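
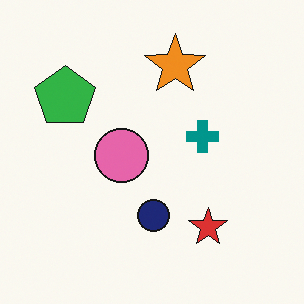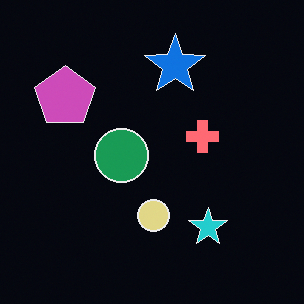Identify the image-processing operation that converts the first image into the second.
The second image is the first color-inverted (negative).

The light background has become dark and every shape's color is its complement — a photographic negative.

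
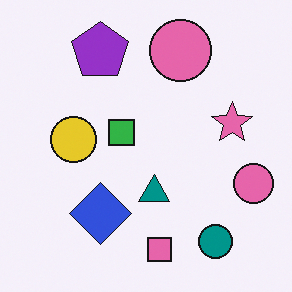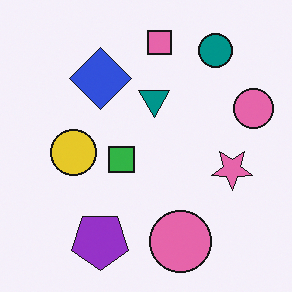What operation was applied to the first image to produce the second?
The transformation is: flipped vertically (top ↔ bottom).

The pink square is in the bottom of the first image and the top of the second — shapes on opposite sides of the horizontal midline have swapped in a mirror flip.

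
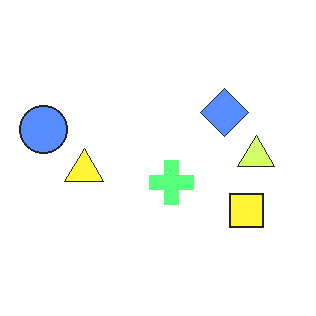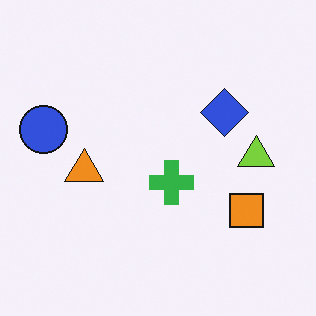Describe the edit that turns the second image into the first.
This is the original image noticeably brightened.

Every pixel — background and shapes alike — is uniformly brightened.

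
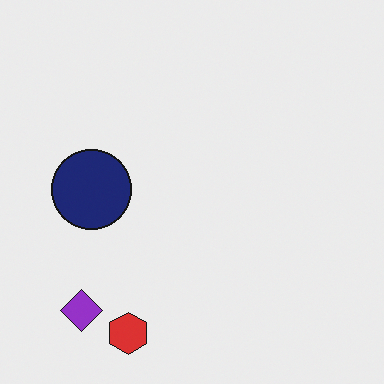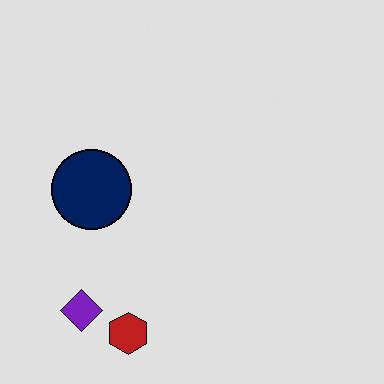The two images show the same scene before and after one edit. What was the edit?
The transformation is: moderately posterized.

Each flat color has snapped to a coarser quantized level — most visibly, the near-white background has dropped to a flat grey.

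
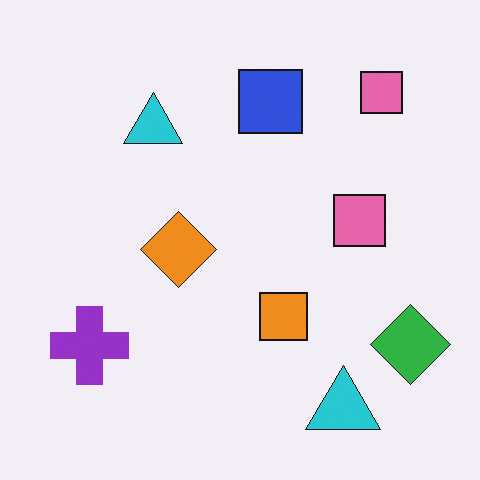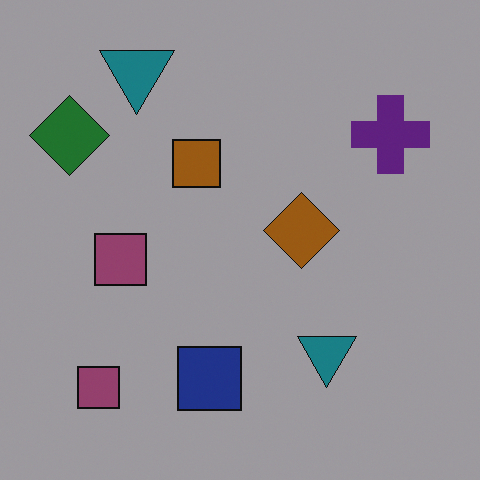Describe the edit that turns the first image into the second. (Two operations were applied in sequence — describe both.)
The transformation is: rotated 180°, then darkened a lot.

The green diamond sits in the bottom-right of the first image and the top-left of the second — consistent with a whole-image 180° rotation. Every pixel — background and shapes alike — is uniformly darkened.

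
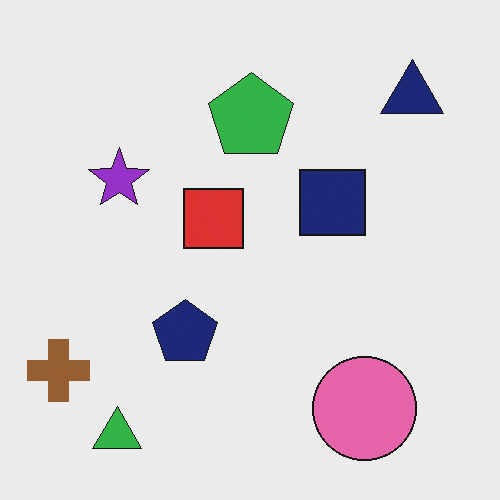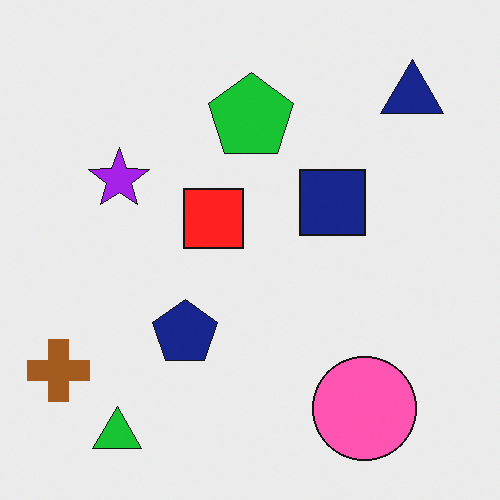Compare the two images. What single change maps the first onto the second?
Slightly oversaturated.

All colors are more vivid — a global saturation change.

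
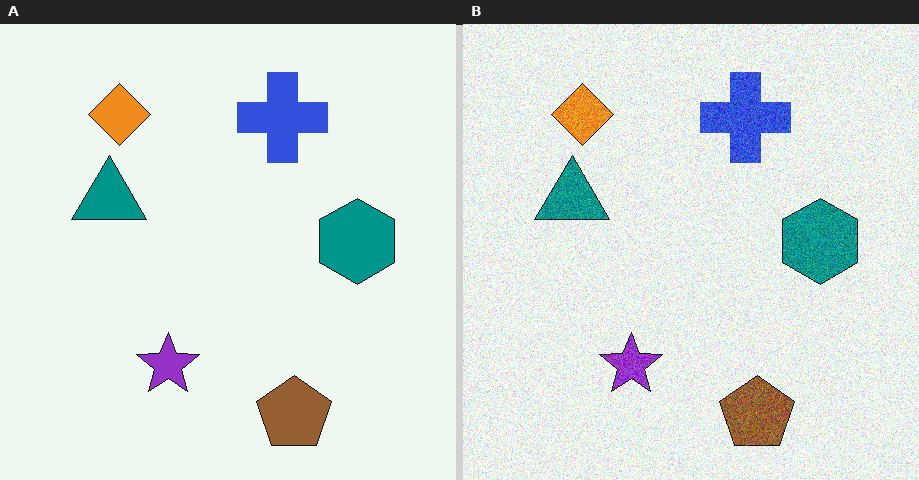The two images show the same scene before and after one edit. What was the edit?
This is the original image degraded with visible gaussian noise.

Random speckle covers the whole image, including the flat background.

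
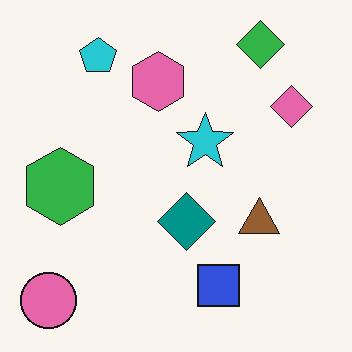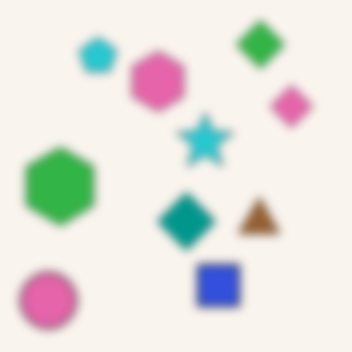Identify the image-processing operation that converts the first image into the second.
Noticeably gaussian-blurred.

Shape edges and outlines are uniformly softened across the whole image.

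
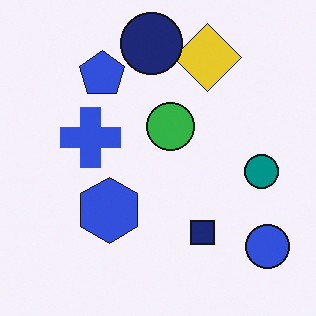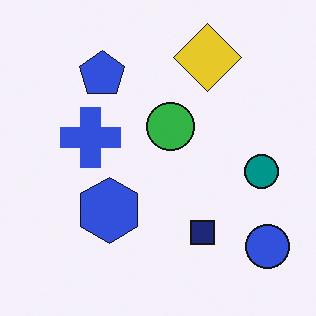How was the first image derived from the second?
The image was overlaid with an additional navy circle.

A navy circle appears in the first image that is absent from the second.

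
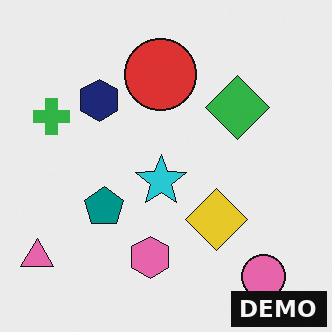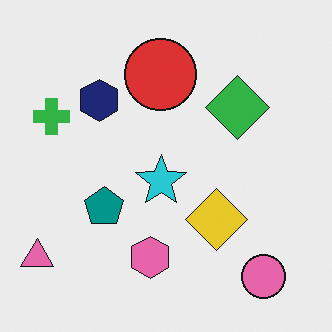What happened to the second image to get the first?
This is the original image watermarked with the text "DEMO" in the lower-right corner.

A dark label reading "DEMO" appears in the lower-right corner.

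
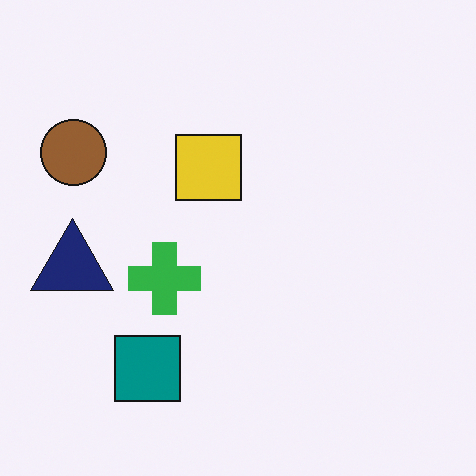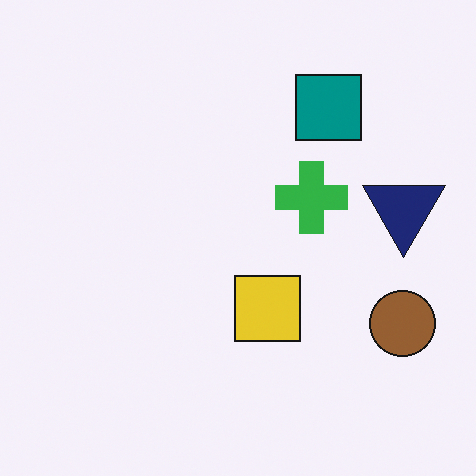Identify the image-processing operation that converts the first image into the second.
This is the original image rotated 180°.

The brown circle sits in the top-left of the first image and the bottom-right of the second — consistent with a whole-image 180° rotation.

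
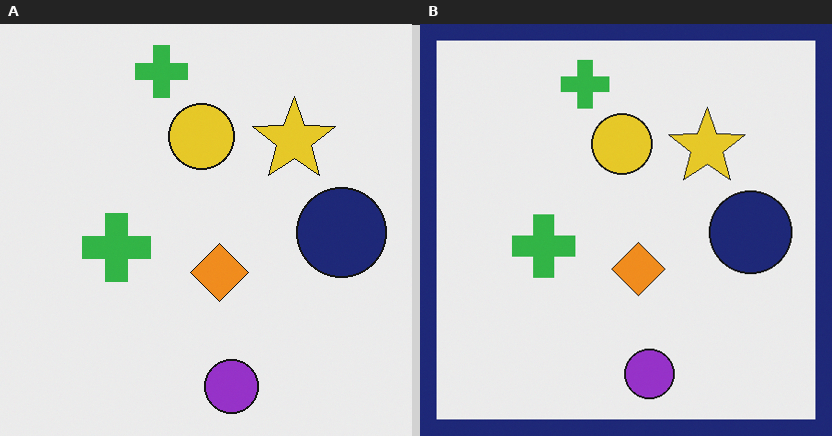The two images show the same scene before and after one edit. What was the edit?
It was framed with a navy border.

A solid navy frame runs around the edge of the right (B) image, with the content slightly shrunk inside it.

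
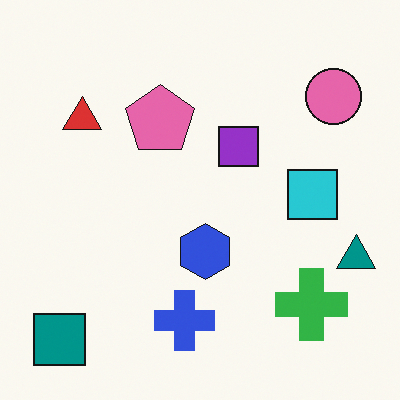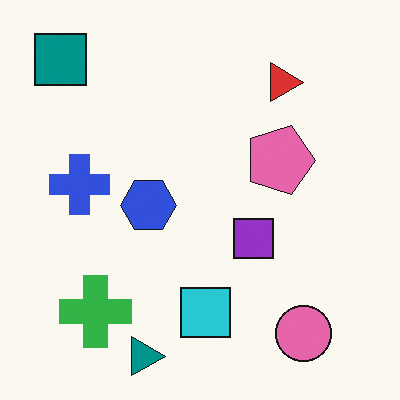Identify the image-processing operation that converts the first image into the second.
This is the original image rotated 90° clockwise.

The teal square sits in the bottom-left of the first image and the top-left of the second — consistent with a whole-image 90° clockwise rotation.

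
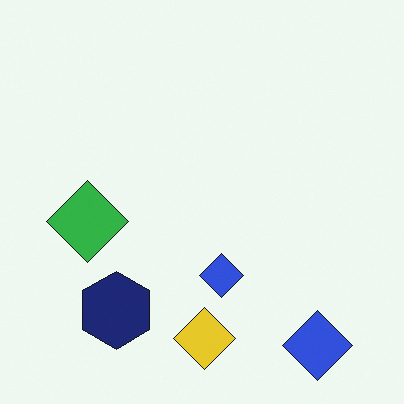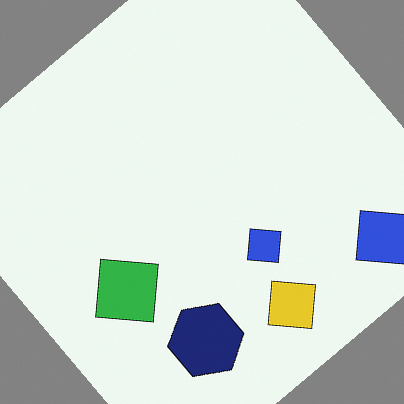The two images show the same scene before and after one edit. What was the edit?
The second image is the first rotated counter-clockwise by a large amount — several tens of degrees.

Every shape is tilted by the same angle and the image corners show triangular fill wedges — a whole-image rotation by a non-right angle.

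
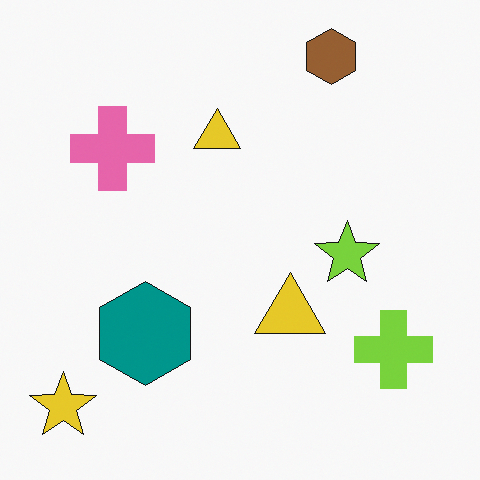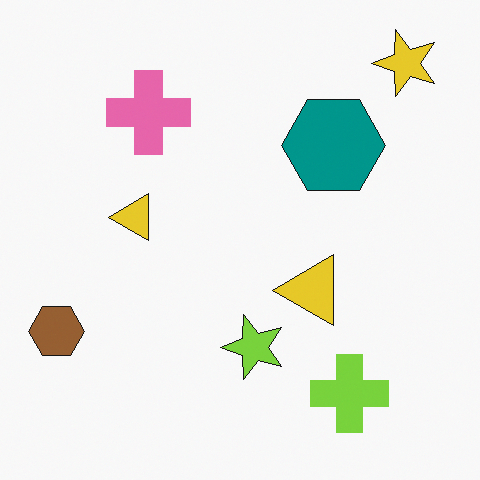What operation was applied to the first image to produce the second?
The transformation is: transposed (reflected across the top-left ↔ bottom-right diagonal).

Shapes have swapped their row and column positions — what was in the top-right is now in the bottom-left — a diagonal reflection.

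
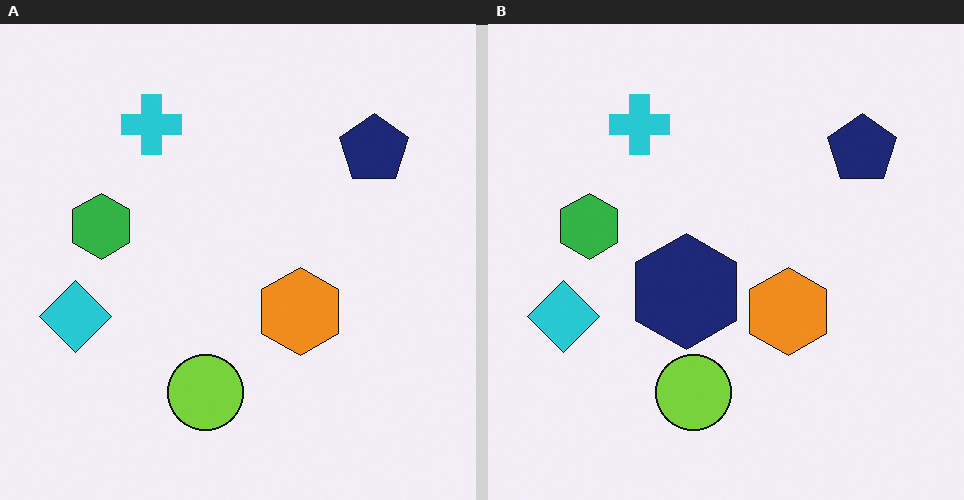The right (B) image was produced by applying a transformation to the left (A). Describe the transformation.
It was overlaid with an additional navy hexagon.

A navy hexagon appears in the right (B) image that is absent from the left (A).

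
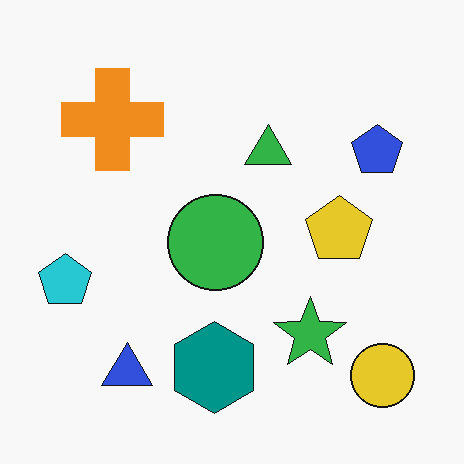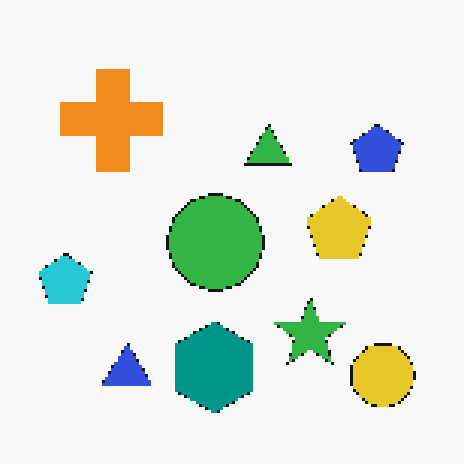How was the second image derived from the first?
It was lightly pixelated (a mild mosaic effect).

Shapes are reduced to large square blocks; fine edges and outlines are lost — a downscale-then-upscale (mosaic) effect.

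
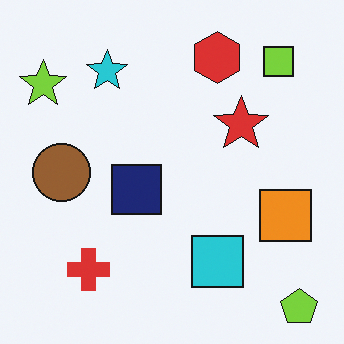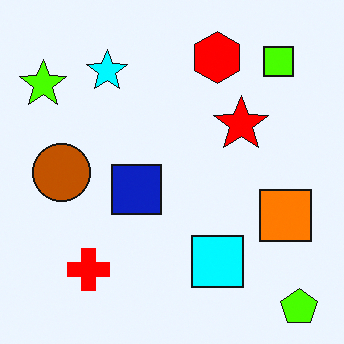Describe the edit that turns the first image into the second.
It was made much more vivid (saturation change).

All colors are more vivid — a global saturation change.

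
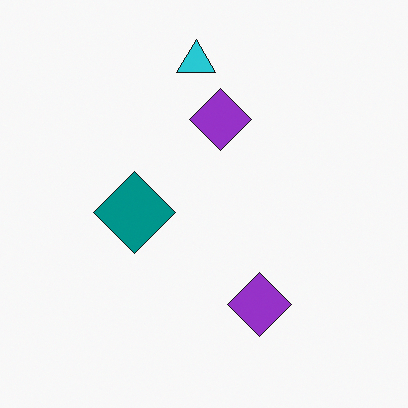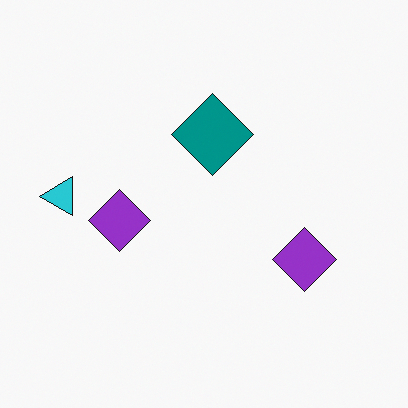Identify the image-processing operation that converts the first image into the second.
The image was transposed (reflected across the top-left ↔ bottom-right diagonal).

Shapes have swapped their row and column positions — what was in the top-right is now in the bottom-left — a diagonal reflection.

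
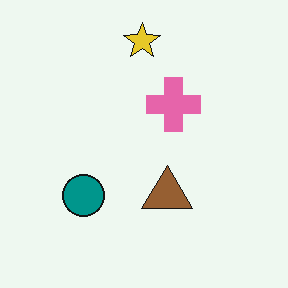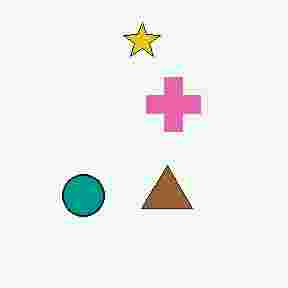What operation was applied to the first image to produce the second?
Degraded with heavy JPEG compression.

Blocky 8×8 compression artifacts appear around shape edges and the flat background shows ringing — characteristic JPEG degradation.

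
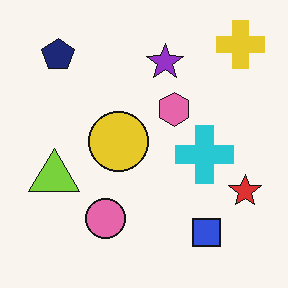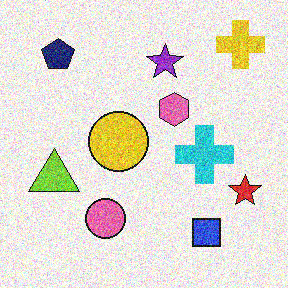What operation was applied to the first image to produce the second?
The image was degraded with a thick layer of grain.

Random speckle covers the whole image, including the flat background.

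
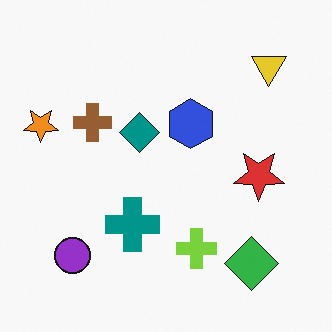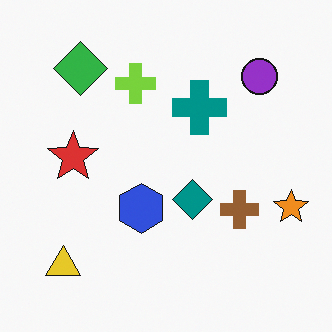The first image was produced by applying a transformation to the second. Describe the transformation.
The transformation is: rotated 180°.

The yellow triangle sits in the bottom-left of the second image and the top-right of the first — consistent with a whole-image 180° rotation.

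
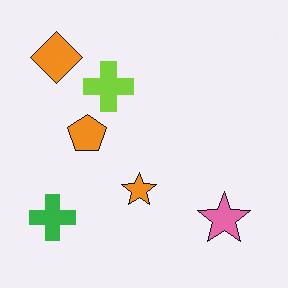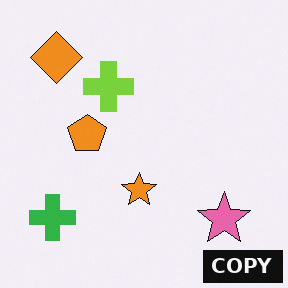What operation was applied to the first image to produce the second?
Watermarked with the text "COPY" in the lower-right corner.

A dark label reading "COPY" appears in the lower-right corner.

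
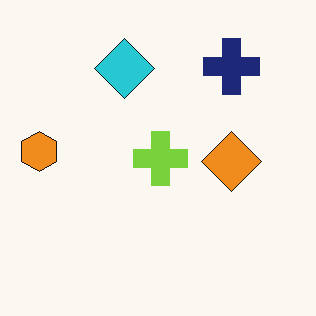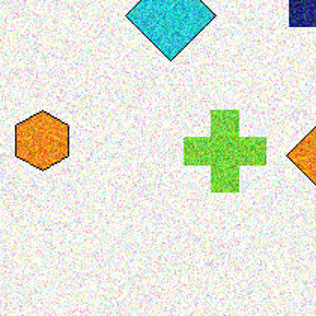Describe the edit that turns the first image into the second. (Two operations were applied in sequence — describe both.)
This is the original image degraded with heavy additive noise, then cropped to a modestly smaller region and rescaled.

Random speckle covers the whole image, including the flat background. The visible shapes are larger and the field of view is narrower; shapes near the original edges may be partly or wholly outside the frame — a crop-and-rescale.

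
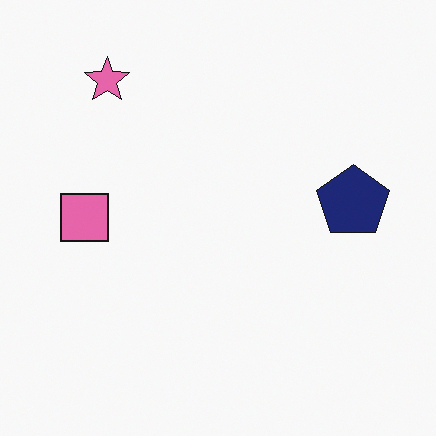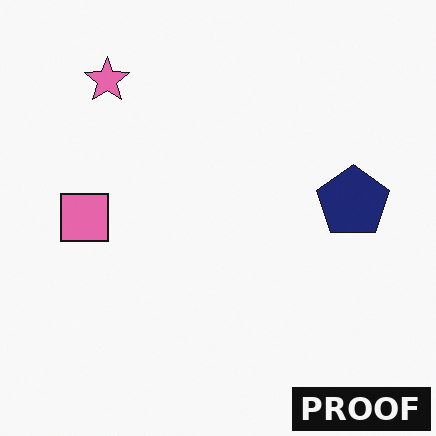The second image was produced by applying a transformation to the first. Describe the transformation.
The transformation is: watermarked with the text "PROOF" in the lower-right corner.

A dark label reading "PROOF" appears in the lower-right corner.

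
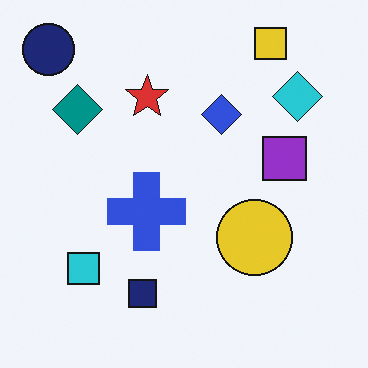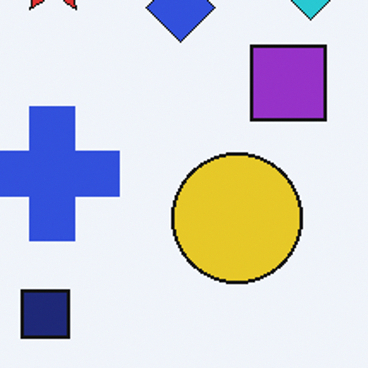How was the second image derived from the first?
The second image is the first cropped tightly and scaled back up.

The visible shapes are larger and the field of view is narrower; shapes near the original edges may be partly or wholly outside the frame — a crop-and-rescale.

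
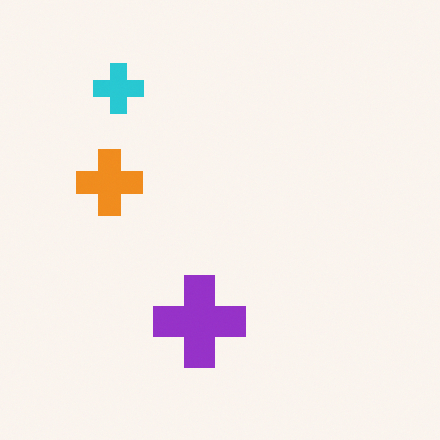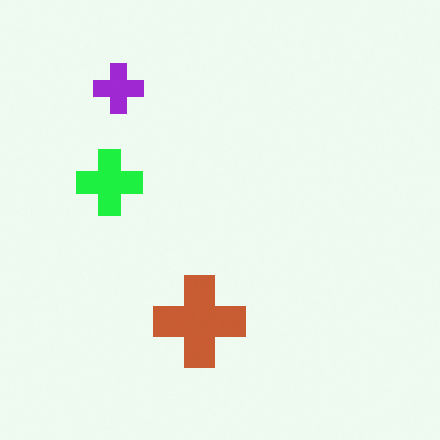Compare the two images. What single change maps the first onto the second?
The image was hue-shifted noticeably.

Every shape's color has rotated by the same amount around the hue wheel — a uniform hue shift.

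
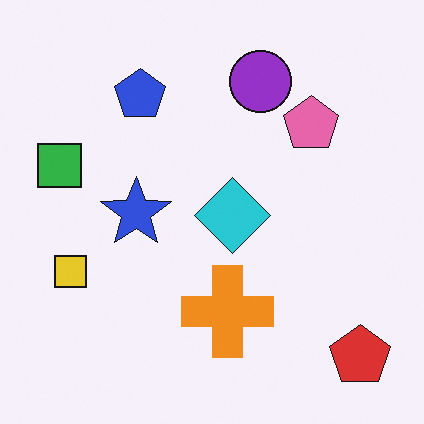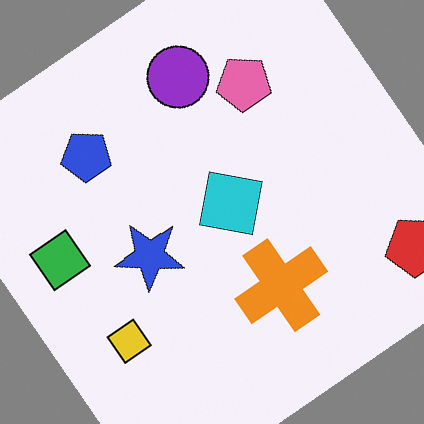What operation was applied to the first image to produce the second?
It was rotated counter-clockwise by a large amount — several tens of degrees.

Every shape is tilted by the same angle and the image corners show triangular fill wedges — a whole-image rotation by a non-right angle.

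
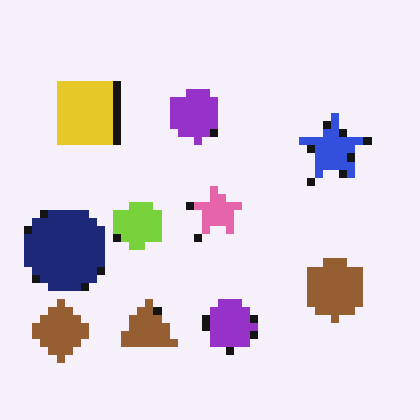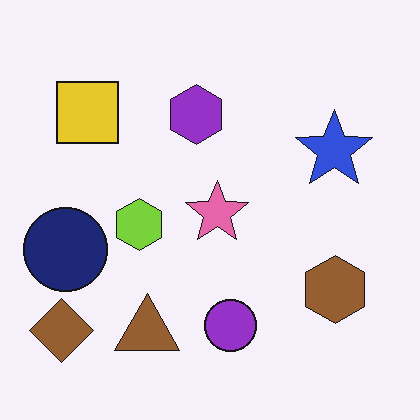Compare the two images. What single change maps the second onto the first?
This is the original image moderately pixelated.

Shapes are reduced to large square blocks; fine edges and outlines are lost — a downscale-then-upscale (mosaic) effect.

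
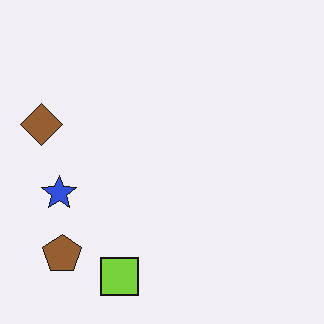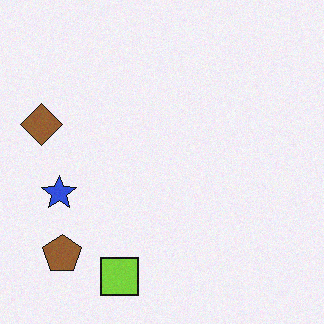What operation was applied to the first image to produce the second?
This is the original image degraded with a light layer of grain.

Random speckle covers the whole image, including the flat background.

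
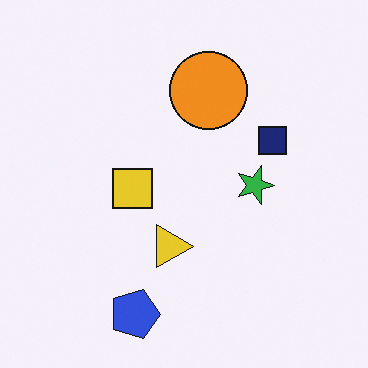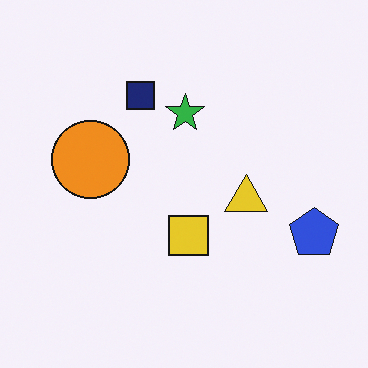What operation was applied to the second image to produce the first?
The image was rotated 90° clockwise.

The blue pentagon sits in the right of the second image and the bottom of the first — consistent with a whole-image 90° clockwise rotation.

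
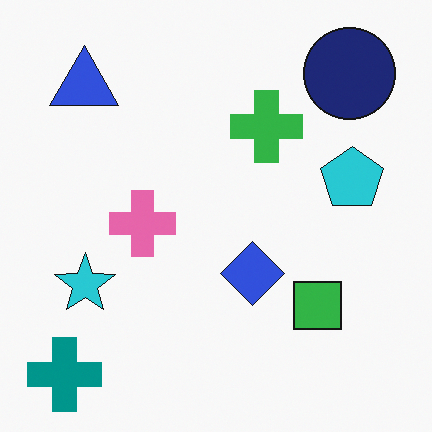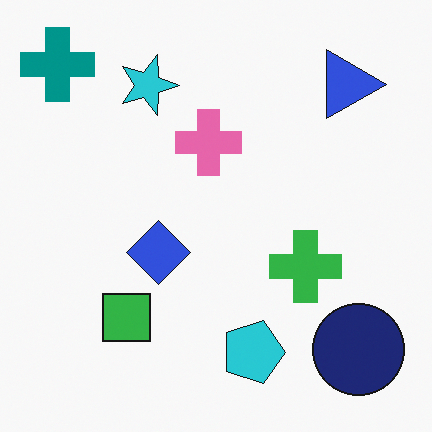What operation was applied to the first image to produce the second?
Rotated 90° clockwise.

The teal cross sits in the bottom-left of the first image and the top-left of the second — consistent with a whole-image 90° clockwise rotation.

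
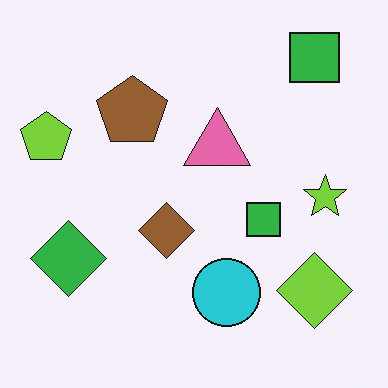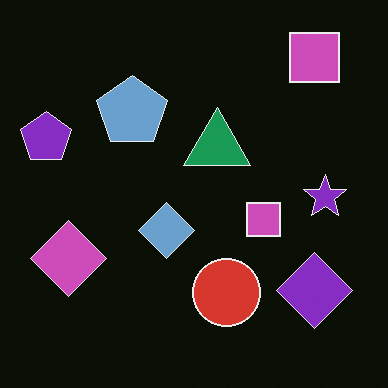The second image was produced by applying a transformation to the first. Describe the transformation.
The second image is the first color-inverted (negative).

The light background has become dark and every shape's color is its complement — a photographic negative.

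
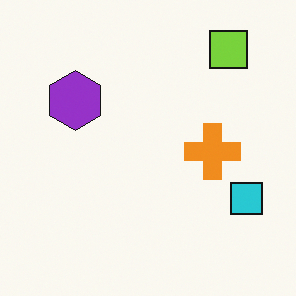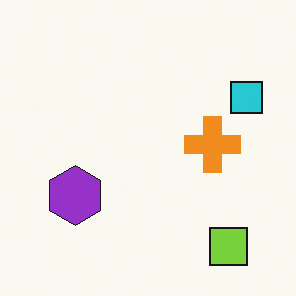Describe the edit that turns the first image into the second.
Flipped vertically (top ↔ bottom).

The lime square is in the top-right of the first image and the bottom-right of the second — shapes on opposite sides of the horizontal midline have swapped in a mirror flip.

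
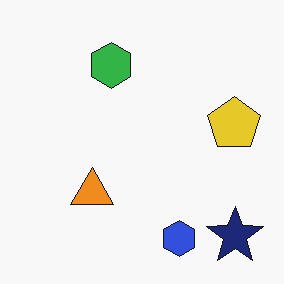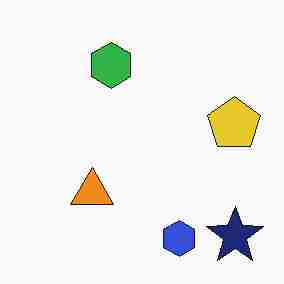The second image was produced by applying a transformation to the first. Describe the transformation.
Degraded with heavy JPEG compression.

Blocky 8×8 compression artifacts appear around shape edges and the flat background shows ringing — characteristic JPEG degradation.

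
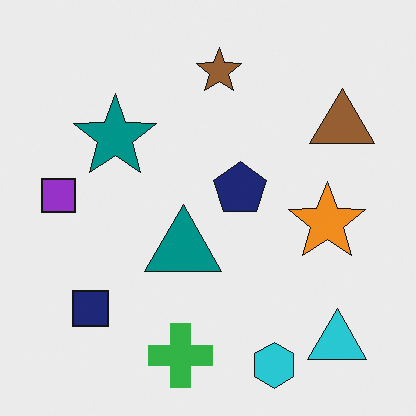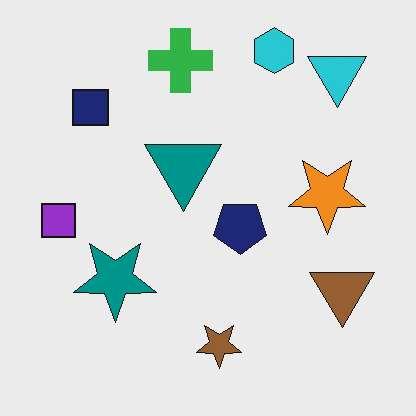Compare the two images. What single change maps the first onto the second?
This is the original image flipped vertically (top ↔ bottom).

The cyan hexagon is in the bottom of the first image and the top of the second — shapes on opposite sides of the horizontal midline have swapped in a mirror flip.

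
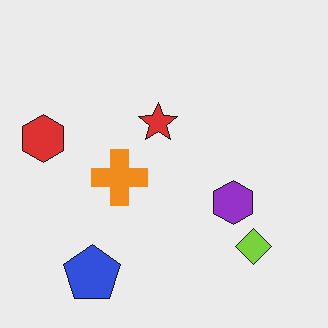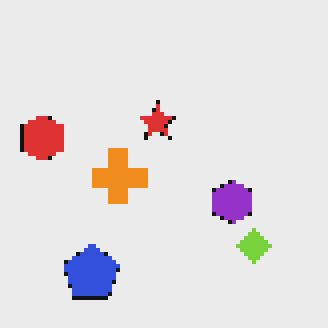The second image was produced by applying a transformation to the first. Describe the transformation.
The transformation is: lightly pixelated (a mild mosaic effect).

Shapes are reduced to large square blocks; fine edges and outlines are lost — a downscale-then-upscale (mosaic) effect.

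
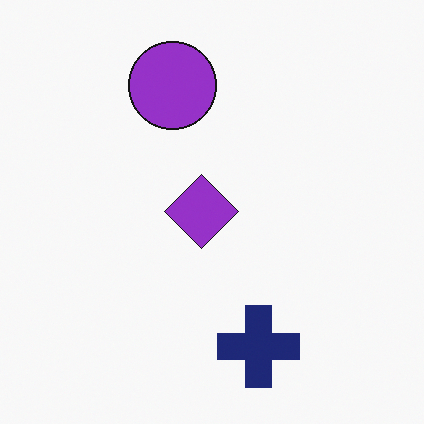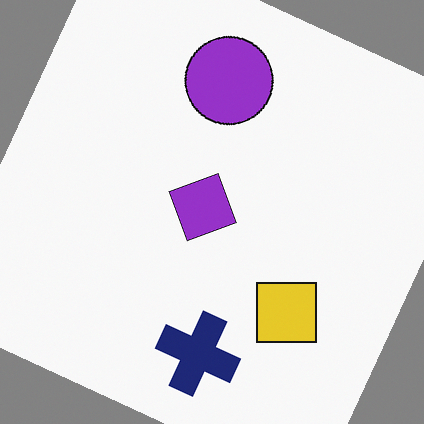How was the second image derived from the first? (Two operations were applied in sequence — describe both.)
The image was rotated clockwise by a moderate amount, then overlaid with an additional yellow square.

Every shape is tilted by the same angle and the image corners show triangular fill wedges — a whole-image rotation by a non-right angle. A yellow square appears in the second image that is absent from the first.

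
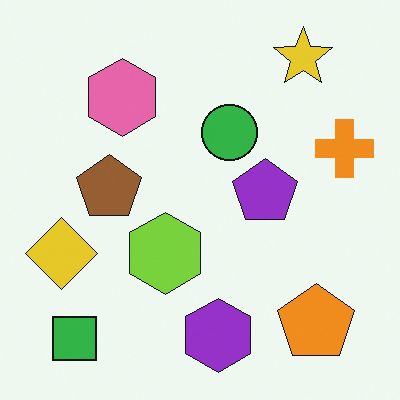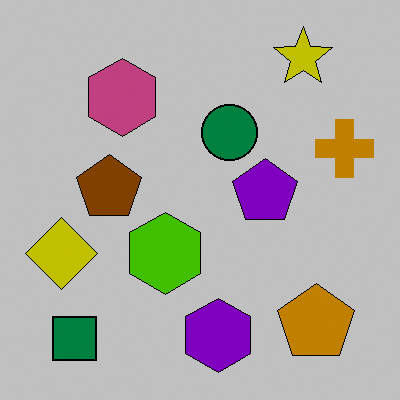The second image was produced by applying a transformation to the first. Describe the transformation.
The transformation is: heavily posterized to just a handful of flat colors.

Each flat color has snapped to a coarser quantized level — most visibly, the near-white background has dropped to a flat grey.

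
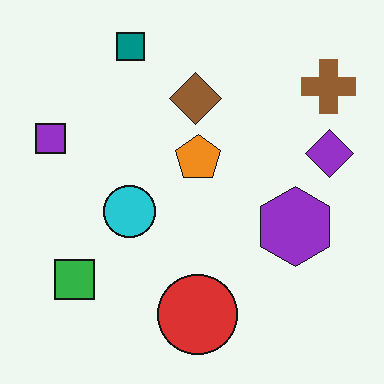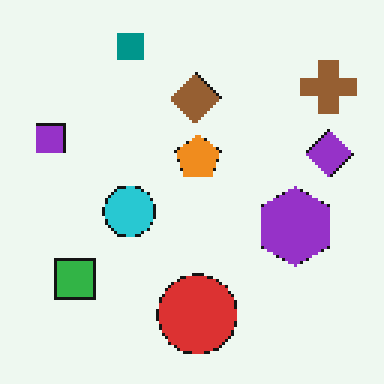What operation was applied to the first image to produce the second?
The image was mildly pixelated.

Shapes are reduced to large square blocks; fine edges and outlines are lost — a downscale-then-upscale (mosaic) effect.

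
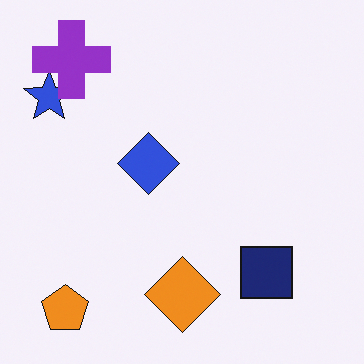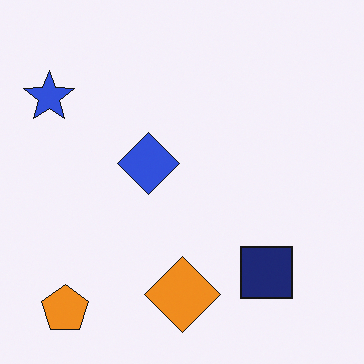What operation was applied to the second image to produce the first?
The first image is the second overlaid with an additional purple cross.

A purple cross appears in the first image that is absent from the second.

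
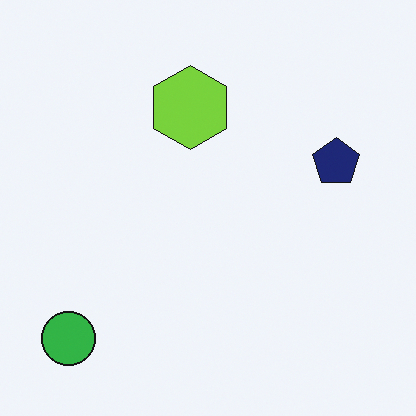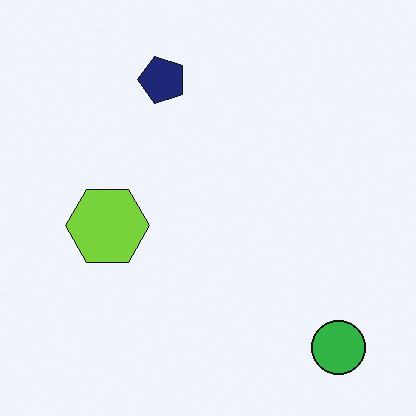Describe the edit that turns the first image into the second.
Rotated 90° counter-clockwise.

The green circle sits in the bottom-left of the first image and the bottom-right of the second — consistent with a whole-image 90° counter-clockwise rotation.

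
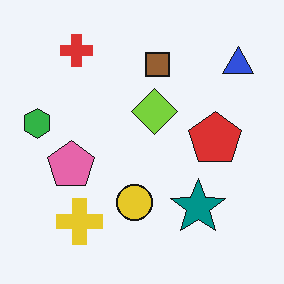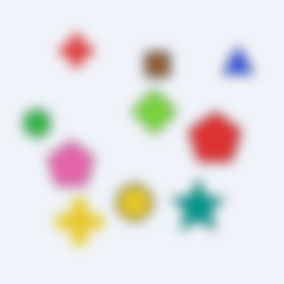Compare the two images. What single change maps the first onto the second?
This is the original image heavily blurred.

Shape edges and outlines are uniformly softened across the whole image.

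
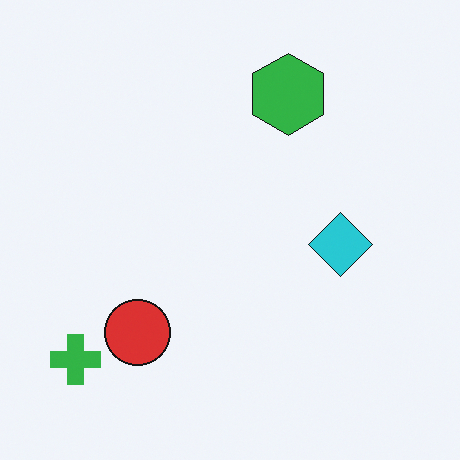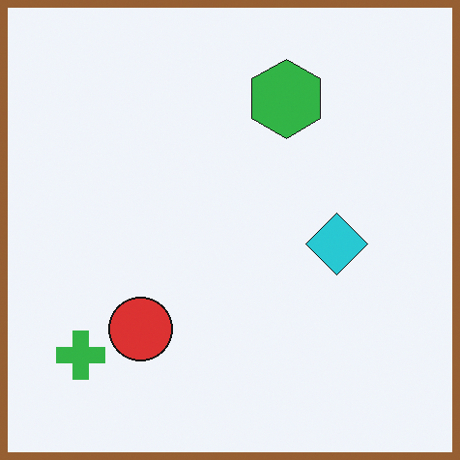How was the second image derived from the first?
It was framed with a brown border.

A solid brown frame runs around the edge of the second image, with the content slightly shrunk inside it.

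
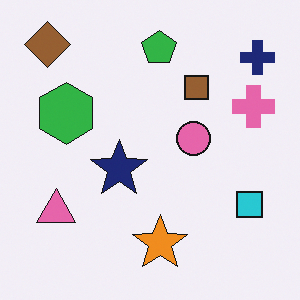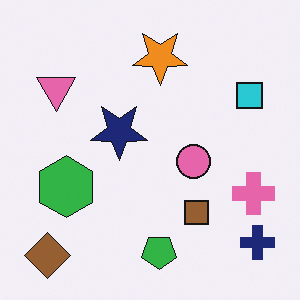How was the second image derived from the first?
It was flipped vertically (top ↔ bottom).

The brown diamond is in the top-left of the first image and the bottom-left of the second — shapes on opposite sides of the horizontal midline have swapped in a mirror flip.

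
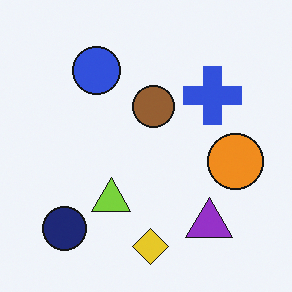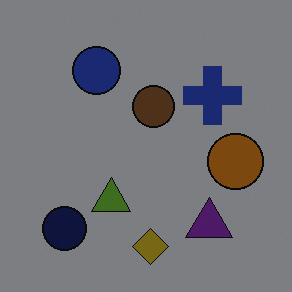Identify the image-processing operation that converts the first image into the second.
The second image is the first darkened a lot.

Every pixel — background and shapes alike — is uniformly darkened.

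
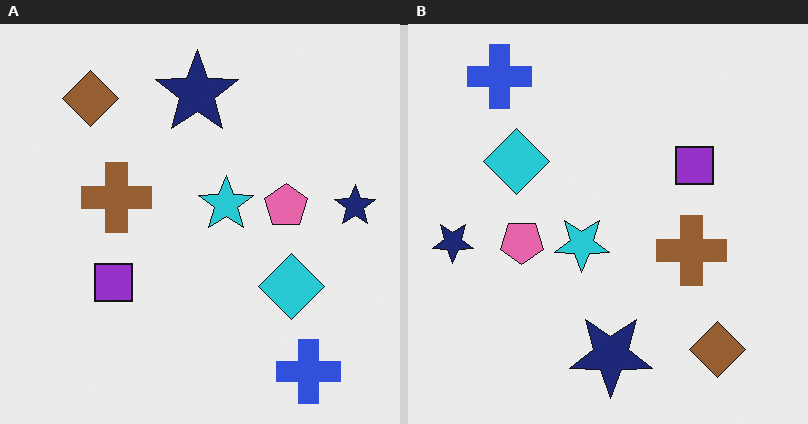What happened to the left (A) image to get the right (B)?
The transformation is: rotated 180°.

The blue cross sits in the bottom-right of the left (A) image and the top-left of the right (B) — consistent with a whole-image 180° rotation.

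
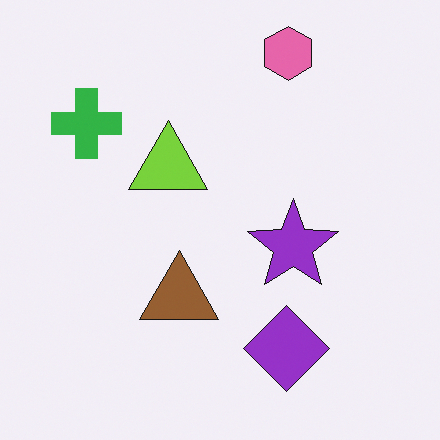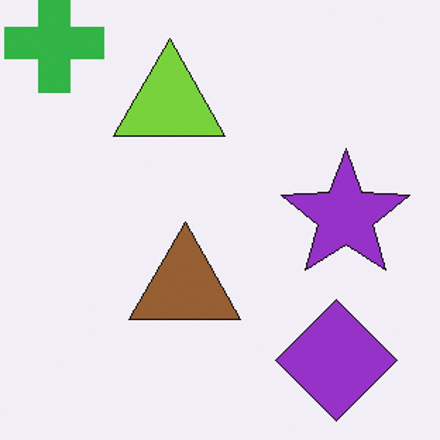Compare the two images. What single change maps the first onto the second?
The image was cropped to a modestly smaller region and rescaled.

The visible shapes are larger and the field of view is narrower; shapes near the original edges may be partly or wholly outside the frame — a crop-and-rescale.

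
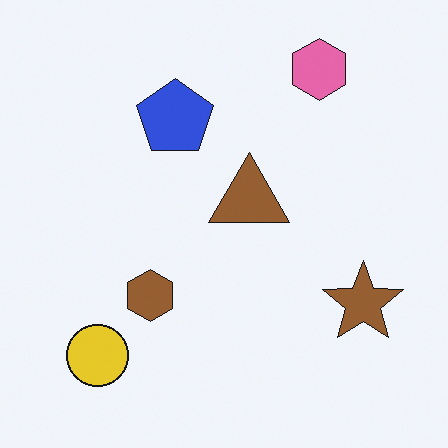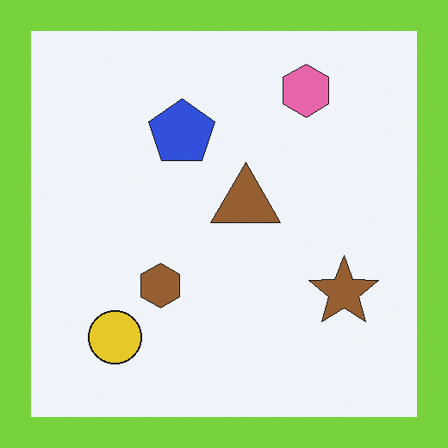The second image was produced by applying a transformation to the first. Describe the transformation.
This is the original image framed with a lime border.

A solid lime frame runs around the edge of the second image, with the content slightly shrunk inside it.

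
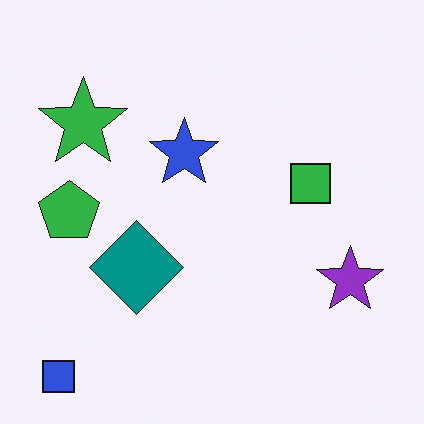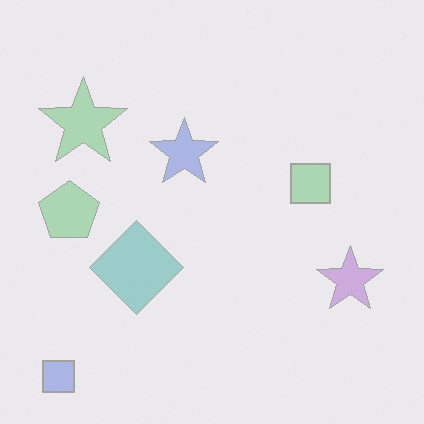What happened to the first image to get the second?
This is the original image washed out (contrast reduced).

Tones are pushed toward mid-grey across the whole image — a global contrast change.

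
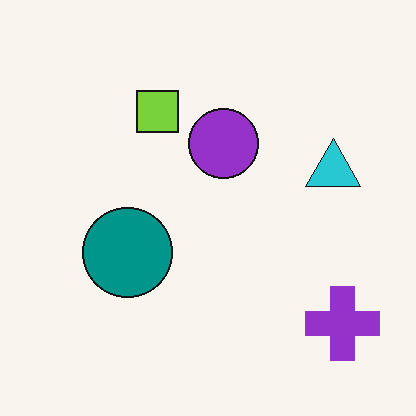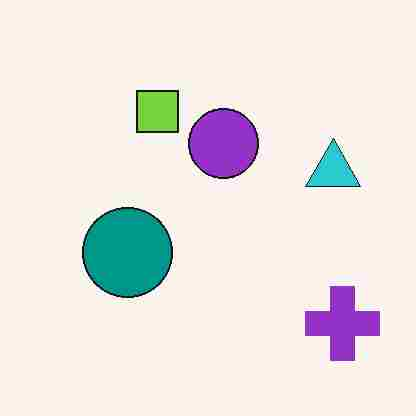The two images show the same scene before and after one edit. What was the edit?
The image was heavily JPEG-compressed with obvious blocking artifacts.

Blocky 8×8 compression artifacts appear around shape edges and the flat background shows ringing — characteristic JPEG degradation.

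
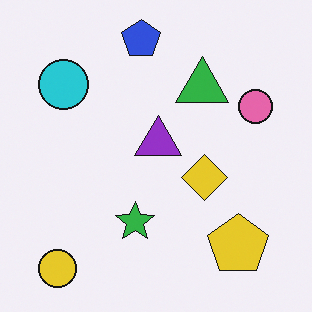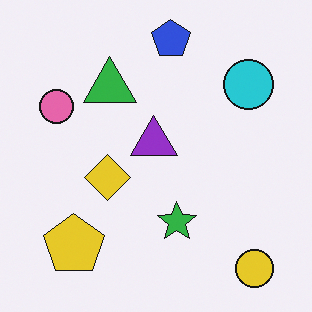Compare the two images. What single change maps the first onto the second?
It was flipped horizontally (left ↔ right).

The pink circle is in the right of the first image and the left of the second — shapes on opposite sides of the vertical midline have swapped in a mirror flip.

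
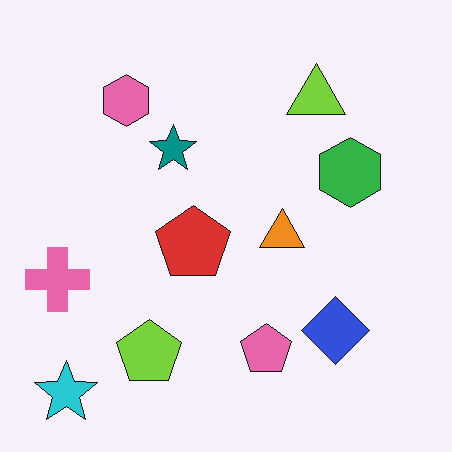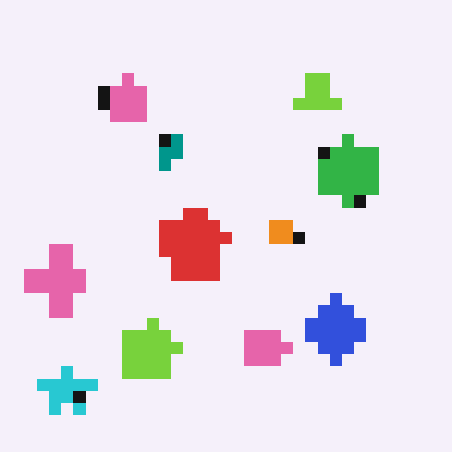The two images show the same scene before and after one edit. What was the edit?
The transformation is: coarsely pixelated.

Shapes are reduced to large square blocks; fine edges and outlines are lost — a downscale-then-upscale (mosaic) effect.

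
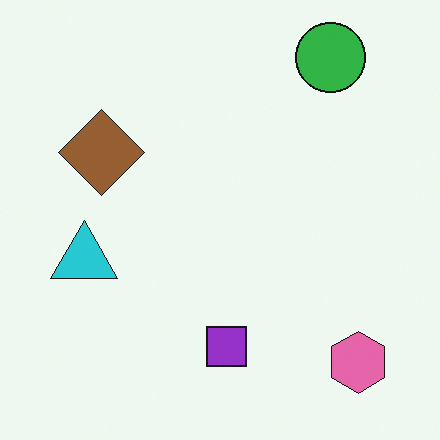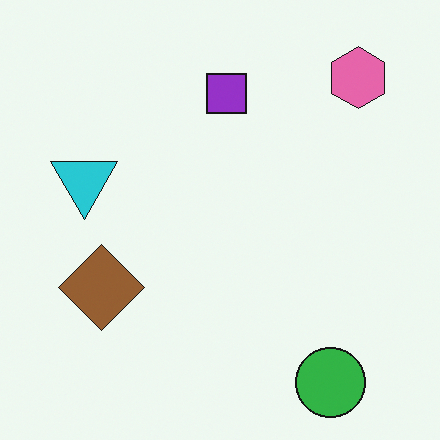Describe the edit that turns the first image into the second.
The image was flipped vertically (top ↔ bottom).

The green circle is in the top-right of the first image and the bottom-right of the second — shapes on opposite sides of the horizontal midline have swapped in a mirror flip.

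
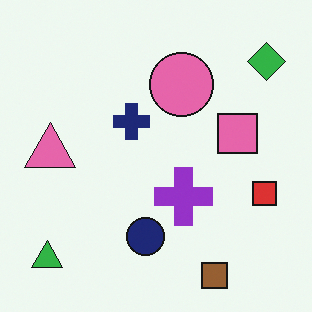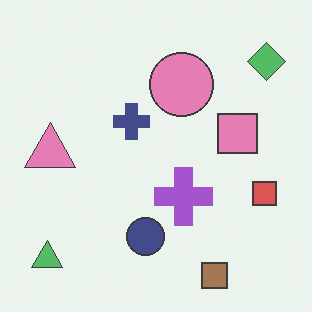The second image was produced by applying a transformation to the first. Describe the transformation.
Given slightly reduced contrast.

Tones are pushed toward mid-grey across the whole image — a global contrast change.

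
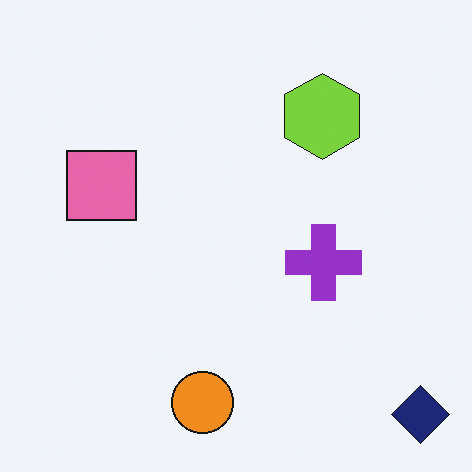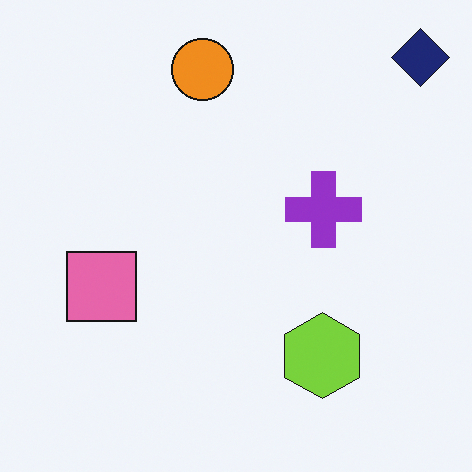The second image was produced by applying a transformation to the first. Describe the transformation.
The transformation is: flipped vertically (top ↔ bottom).

The navy diamond is in the bottom-right of the first image and the top-right of the second — shapes on opposite sides of the horizontal midline have swapped in a mirror flip.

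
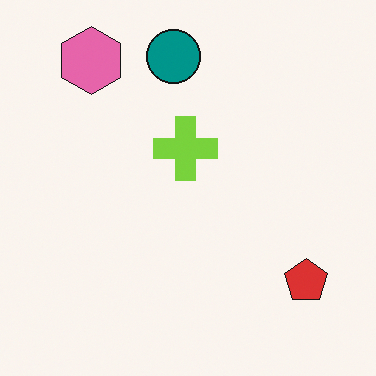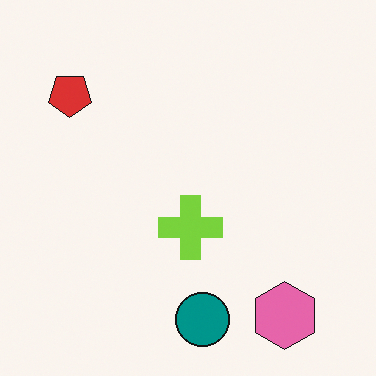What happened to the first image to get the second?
The image was rotated 180°.

The pink hexagon sits in the top-left of the first image and the bottom-right of the second — consistent with a whole-image 180° rotation.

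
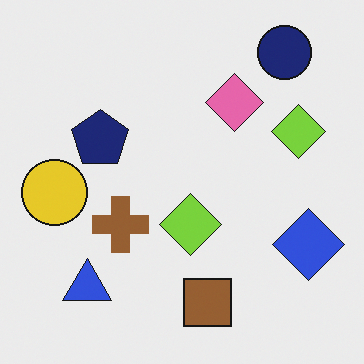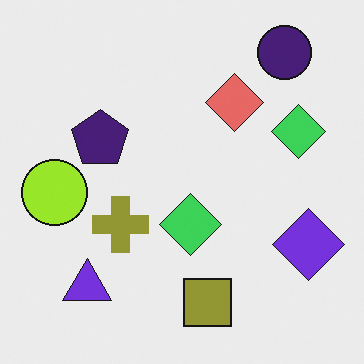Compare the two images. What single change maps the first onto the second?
Hue-shifted slightly.

Every shape's color has rotated by the same amount around the hue wheel — a uniform hue shift.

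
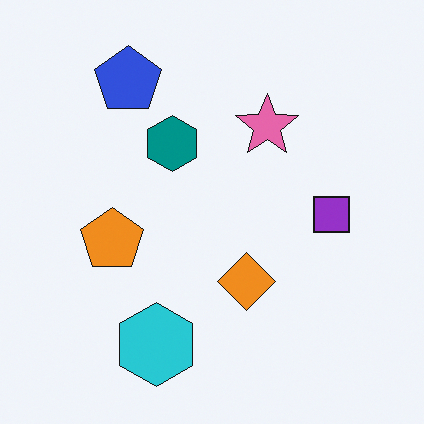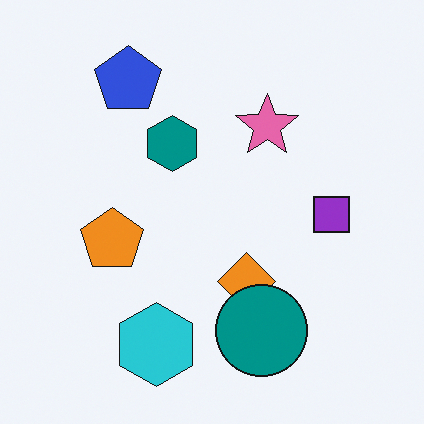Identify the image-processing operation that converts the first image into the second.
The transformation is: overlaid with an additional teal circle.

A teal circle appears in the second image that is absent from the first.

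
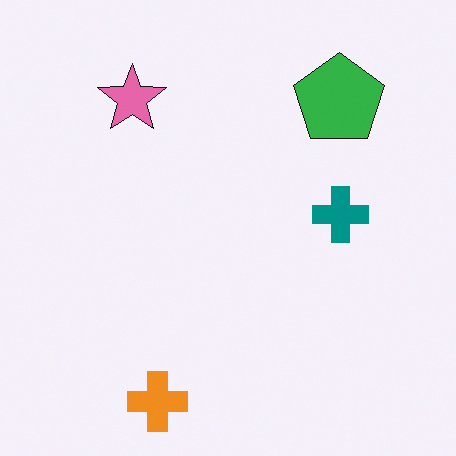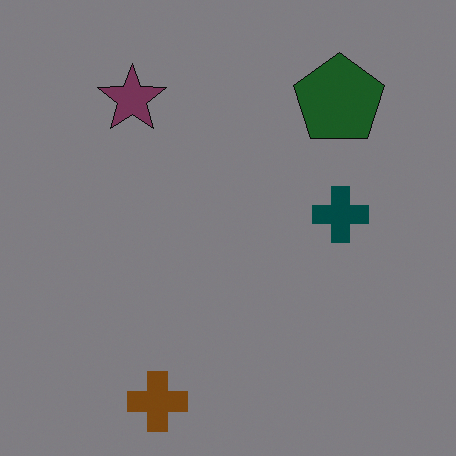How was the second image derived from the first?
The image was darkened a lot.

Every pixel — background and shapes alike — is uniformly darkened.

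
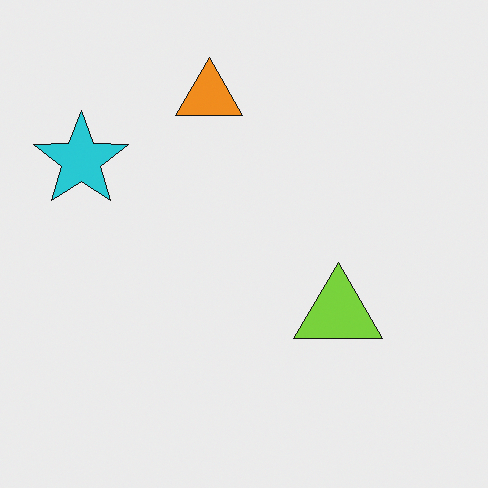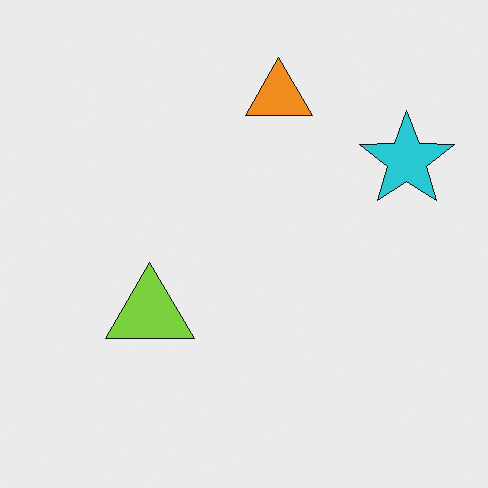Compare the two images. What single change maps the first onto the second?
Flipped horizontally (left ↔ right).

The cyan star is in the top-left of the first image and the top-right of the second — shapes on opposite sides of the vertical midline have swapped in a mirror flip.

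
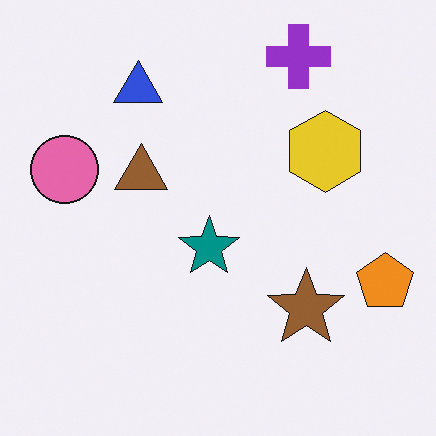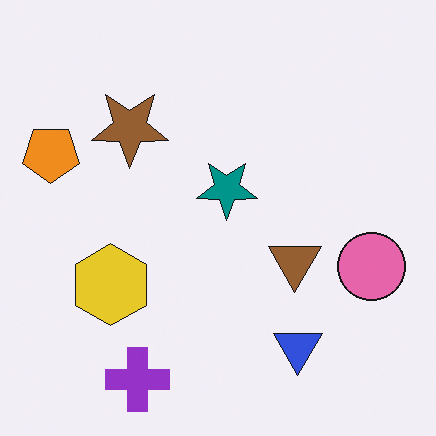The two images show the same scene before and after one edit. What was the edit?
It was rotated 180°.

The purple cross sits in the top-right of the first image and the bottom-left of the second — consistent with a whole-image 180° rotation.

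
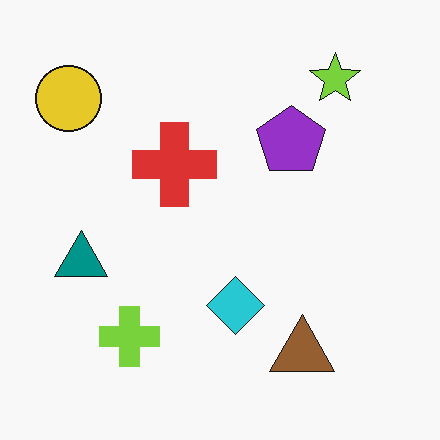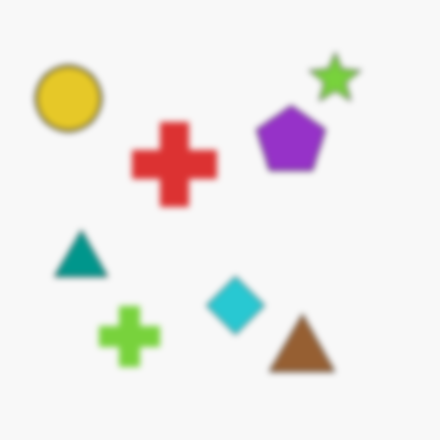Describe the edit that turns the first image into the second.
This is the original image noticeably gaussian-blurred.

Shape edges and outlines are uniformly softened across the whole image.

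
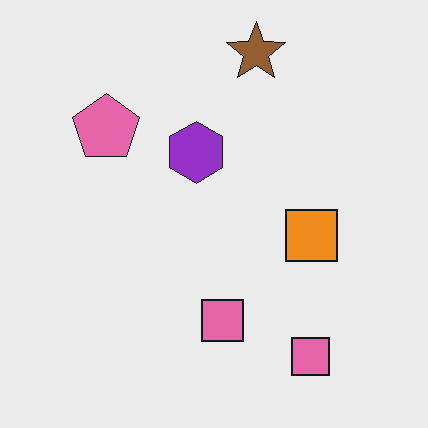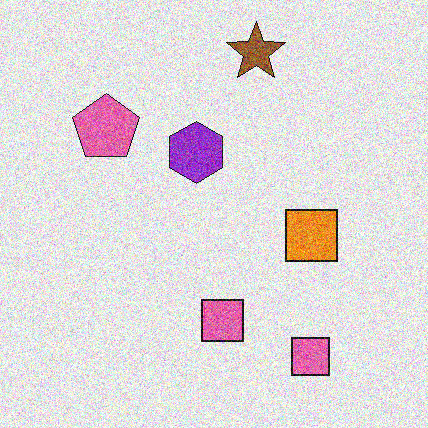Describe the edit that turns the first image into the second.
The transformation is: degraded with a thick layer of grain.

Random speckle covers the whole image, including the flat background.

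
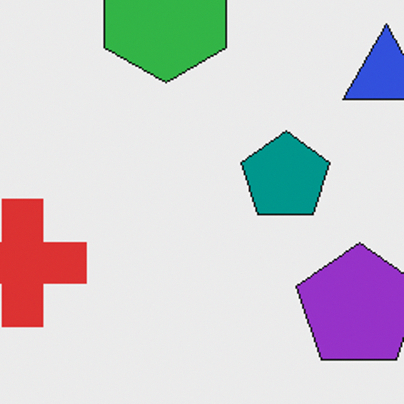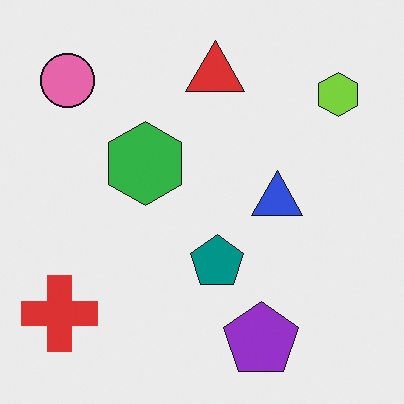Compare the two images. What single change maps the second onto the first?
The first image is the second cropped to a noticeably smaller region and rescaled.

The visible shapes are larger and the field of view is narrower; shapes near the original edges may be partly or wholly outside the frame — a crop-and-rescale.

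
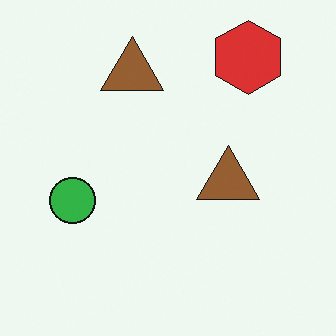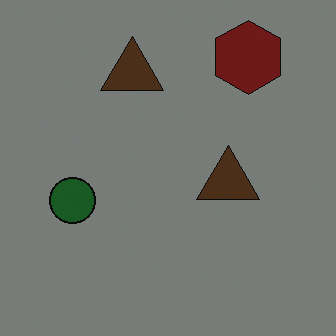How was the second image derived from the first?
The second image is the first darkened a lot.

Every pixel — background and shapes alike — is uniformly darkened.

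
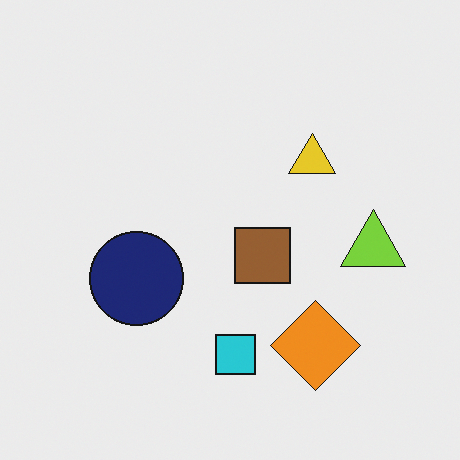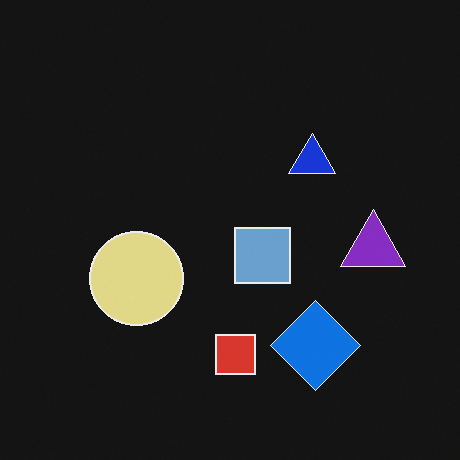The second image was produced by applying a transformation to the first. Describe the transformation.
This is the original image color-inverted (negative).

The light background has become dark and every shape's color is its complement — a photographic negative.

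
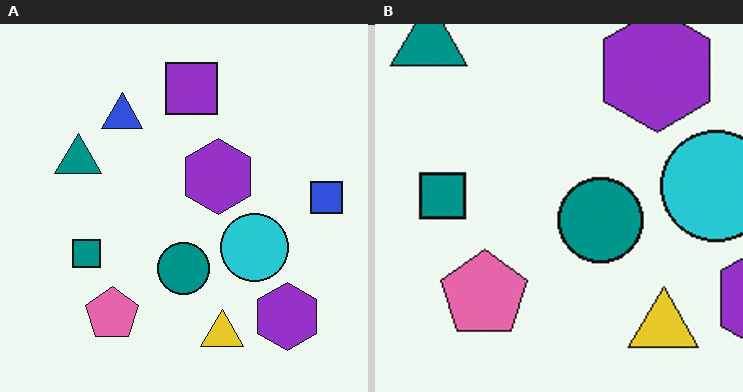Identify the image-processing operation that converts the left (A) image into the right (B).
It was cropped to a noticeably smaller region and rescaled.

The visible shapes are larger and the field of view is narrower; shapes near the original edges may be partly or wholly outside the frame — a crop-and-rescale.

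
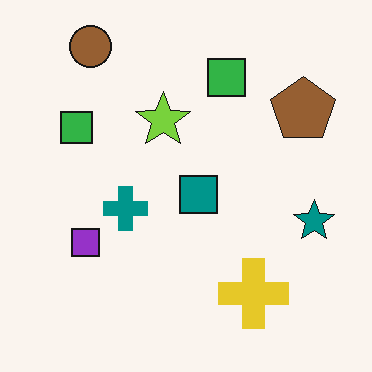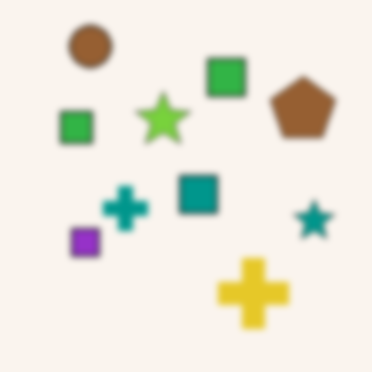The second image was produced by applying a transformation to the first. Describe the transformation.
It was moderately blurred.

Shape edges and outlines are uniformly softened across the whole image.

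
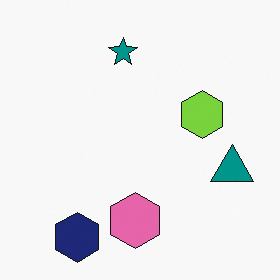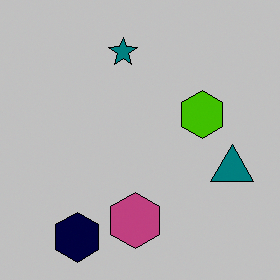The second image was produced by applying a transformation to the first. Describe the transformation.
The image was heavily posterized to just a handful of flat colors.

Each flat color has snapped to a coarser quantized level — most visibly, the near-white background has dropped to a flat grey.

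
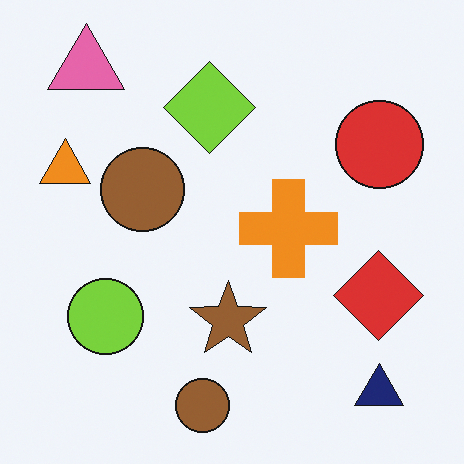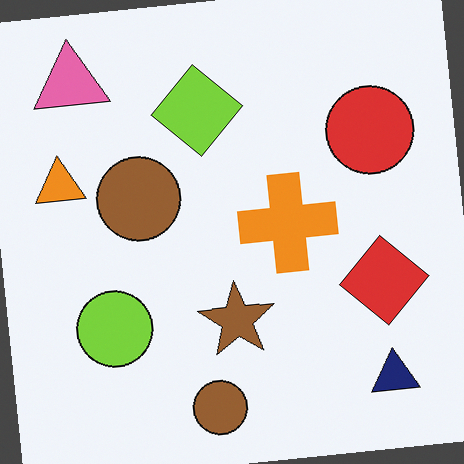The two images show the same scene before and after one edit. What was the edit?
It was rotated counter-clockwise by a small amount.

Every shape is tilted by the same angle and the image corners show triangular fill wedges — a whole-image rotation by a non-right angle.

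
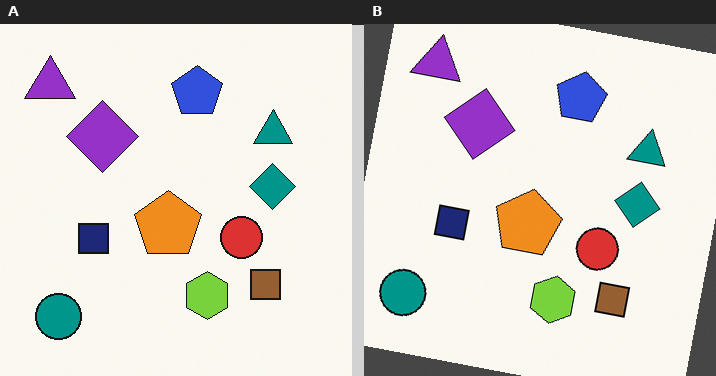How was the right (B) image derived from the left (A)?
This is the original image rotated clockwise by a few degrees.

Every shape is tilted by the same angle and the image corners show triangular fill wedges — a whole-image rotation by a non-right angle.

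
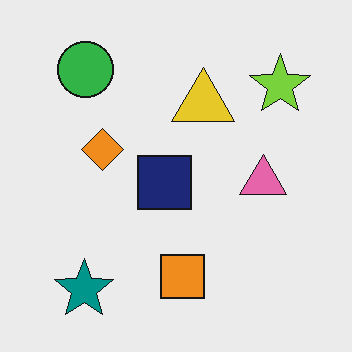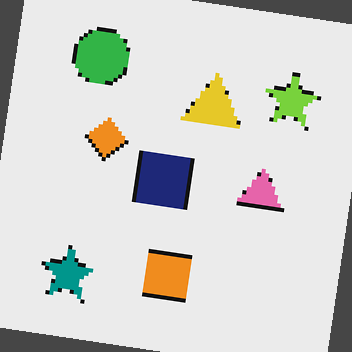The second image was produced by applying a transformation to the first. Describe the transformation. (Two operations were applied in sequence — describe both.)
The second image is the first lightly pixelated (a mild mosaic effect), then rotated clockwise by a small amount.

Shapes are reduced to large square blocks; fine edges and outlines are lost — a downscale-then-upscale (mosaic) effect. Every shape is tilted by the same angle and the image corners show triangular fill wedges — a whole-image rotation by a non-right angle.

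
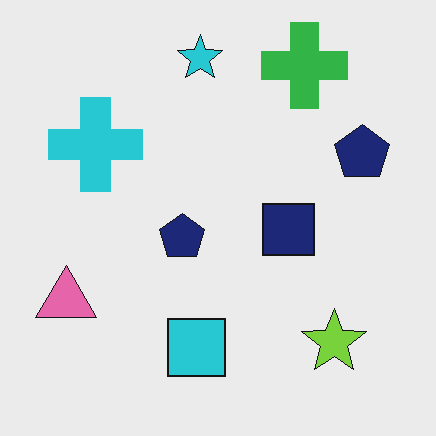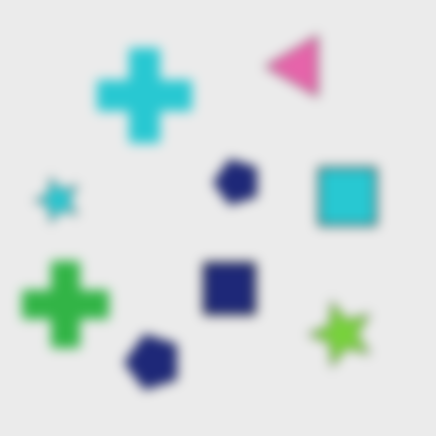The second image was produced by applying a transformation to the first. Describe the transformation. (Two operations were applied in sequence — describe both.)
This is the original image heavily blurred, then transposed (reflected across the top-left ↔ bottom-right diagonal).

Shape edges and outlines are uniformly softened across the whole image. Shapes have swapped their row and column positions — what was in the top-right is now in the bottom-left — a diagonal reflection.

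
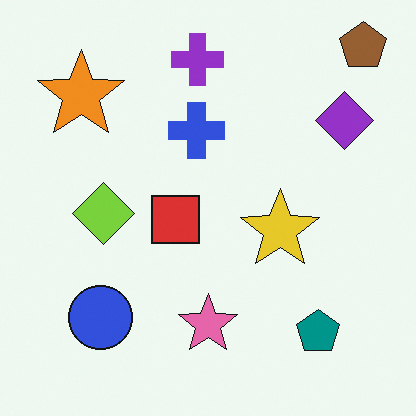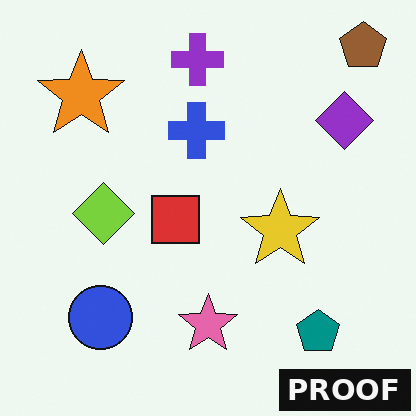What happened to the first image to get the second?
The transformation is: watermarked with the text "PROOF" in the lower-right corner.

A dark label reading "PROOF" appears in the lower-right corner.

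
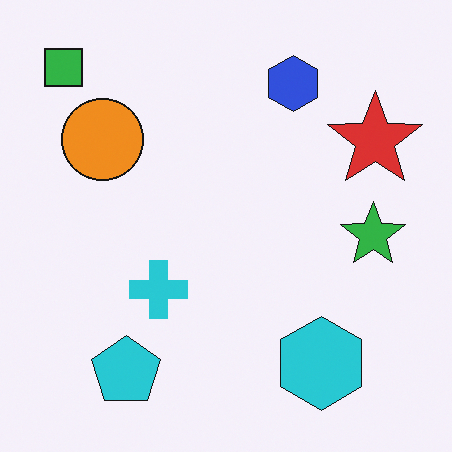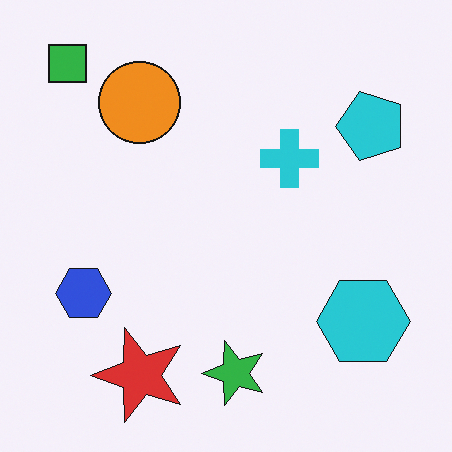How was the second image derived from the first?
It was transposed (reflected across the top-left ↔ bottom-right diagonal).

Shapes have swapped their row and column positions — what was in the top-right is now in the bottom-left — a diagonal reflection.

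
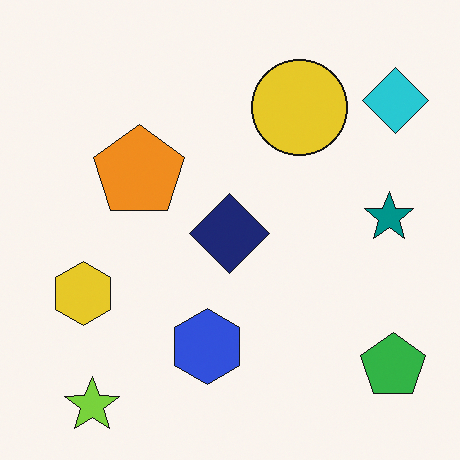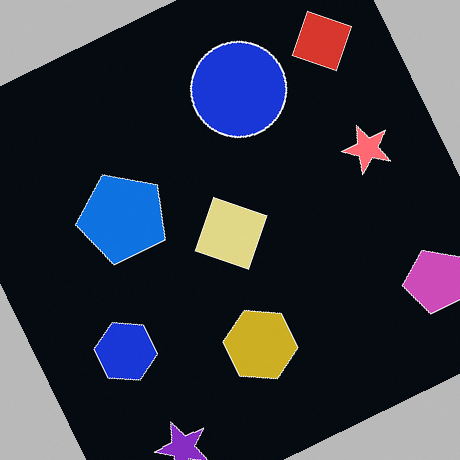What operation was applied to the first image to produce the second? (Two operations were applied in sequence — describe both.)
The image was rotated counter-clockwise by a moderate amount, then color-inverted (negative).

Every shape is tilted by the same angle and the image corners show triangular fill wedges — a whole-image rotation by a non-right angle. The light background has become dark and every shape's color is its complement — a photographic negative.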